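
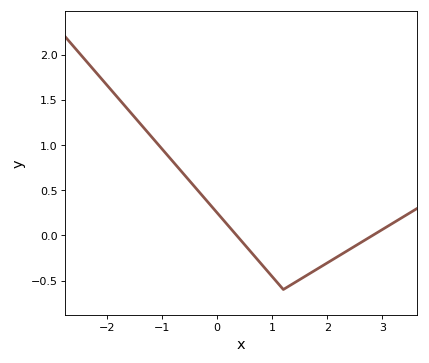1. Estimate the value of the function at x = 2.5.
-0.12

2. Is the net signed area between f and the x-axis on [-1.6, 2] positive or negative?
positive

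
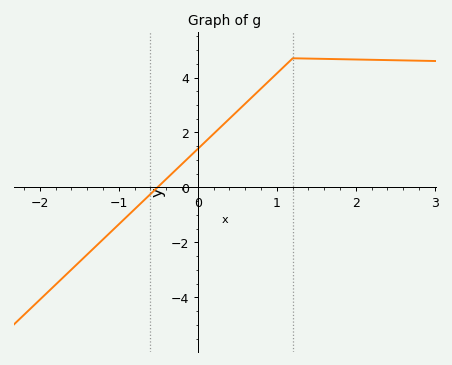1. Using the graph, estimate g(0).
1.4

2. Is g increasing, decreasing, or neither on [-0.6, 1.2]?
increasing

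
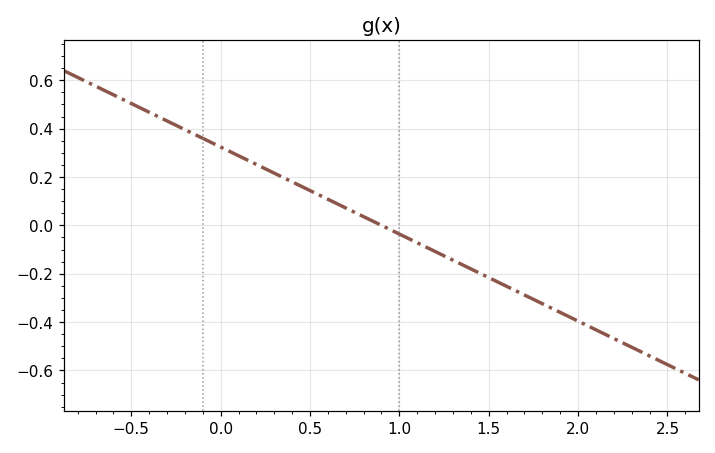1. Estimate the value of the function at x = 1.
-0.04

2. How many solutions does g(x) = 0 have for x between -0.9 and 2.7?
1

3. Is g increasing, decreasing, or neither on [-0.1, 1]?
decreasing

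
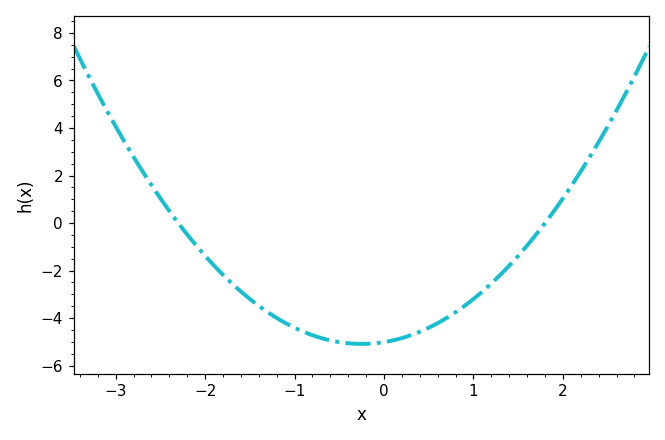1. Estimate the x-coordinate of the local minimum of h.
-0.25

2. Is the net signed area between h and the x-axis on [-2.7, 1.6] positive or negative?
negative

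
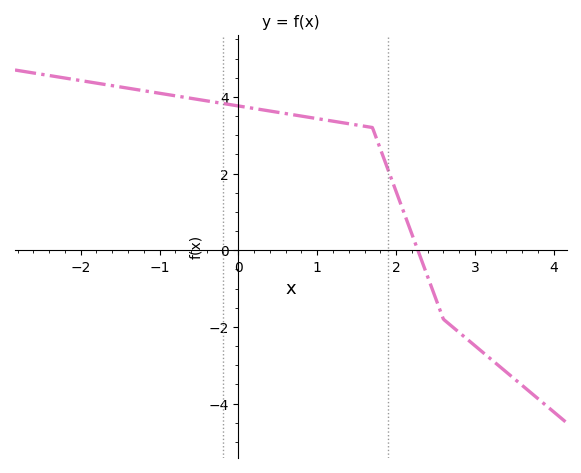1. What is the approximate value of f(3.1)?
-2.66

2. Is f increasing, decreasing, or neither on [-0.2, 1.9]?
decreasing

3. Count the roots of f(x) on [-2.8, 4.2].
1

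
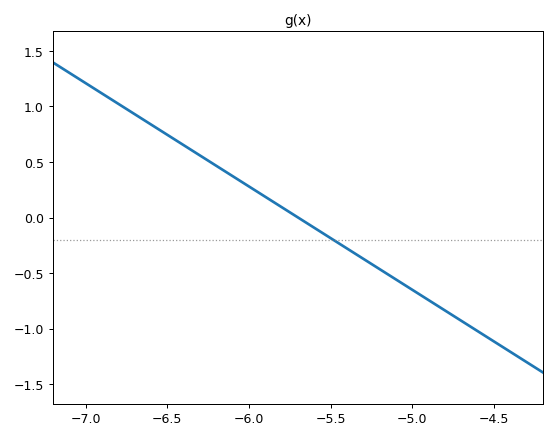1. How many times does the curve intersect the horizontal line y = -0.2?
1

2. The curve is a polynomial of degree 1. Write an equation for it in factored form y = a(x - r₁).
y = -0.93(x + 5.7)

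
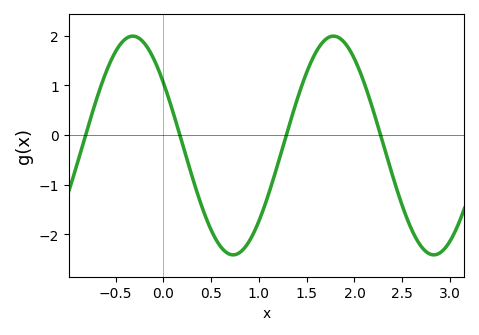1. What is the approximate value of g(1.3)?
0.085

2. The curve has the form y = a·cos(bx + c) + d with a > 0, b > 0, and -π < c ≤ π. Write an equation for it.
y = 2.2cos(2.99x + 0.96) - 0.21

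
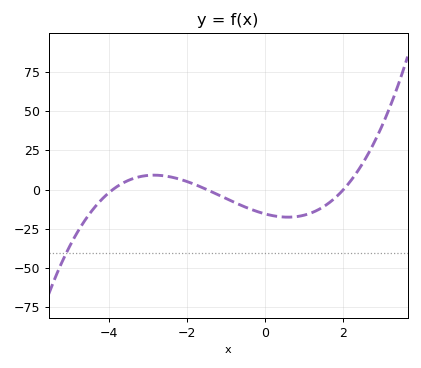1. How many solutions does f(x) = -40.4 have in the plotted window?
1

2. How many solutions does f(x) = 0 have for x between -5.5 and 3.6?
3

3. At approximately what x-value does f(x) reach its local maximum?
-2.8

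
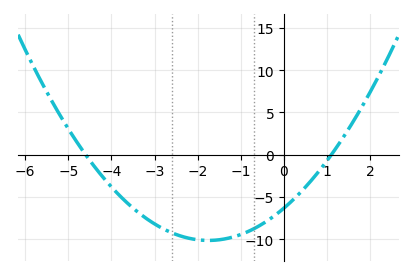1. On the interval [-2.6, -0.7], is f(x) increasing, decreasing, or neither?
neither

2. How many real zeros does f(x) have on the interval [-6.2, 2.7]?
2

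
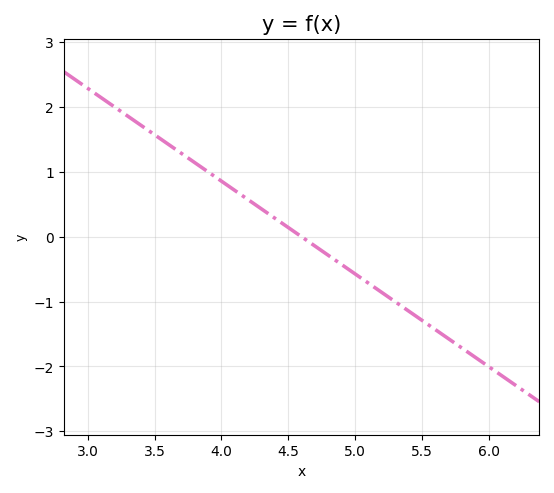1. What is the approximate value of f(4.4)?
0.286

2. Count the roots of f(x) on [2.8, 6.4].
1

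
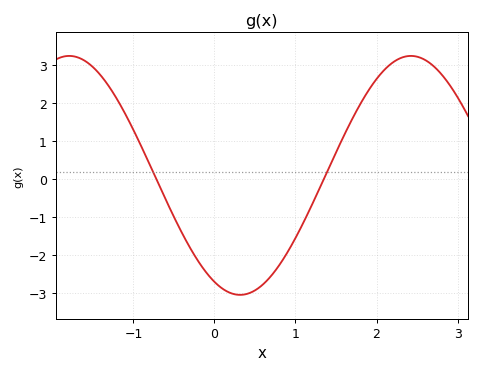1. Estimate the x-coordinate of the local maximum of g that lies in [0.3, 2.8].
2.43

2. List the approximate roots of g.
-0.717, 1.35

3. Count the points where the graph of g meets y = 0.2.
2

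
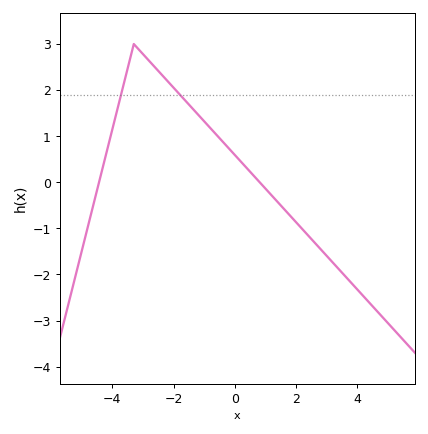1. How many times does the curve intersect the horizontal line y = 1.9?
2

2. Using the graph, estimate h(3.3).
-1.8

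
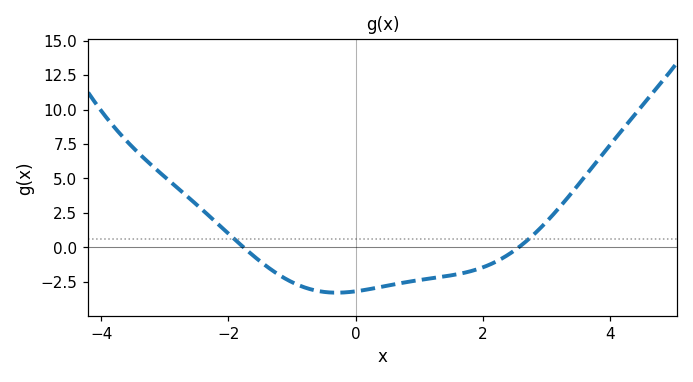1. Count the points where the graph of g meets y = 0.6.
2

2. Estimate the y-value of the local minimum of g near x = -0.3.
-3.2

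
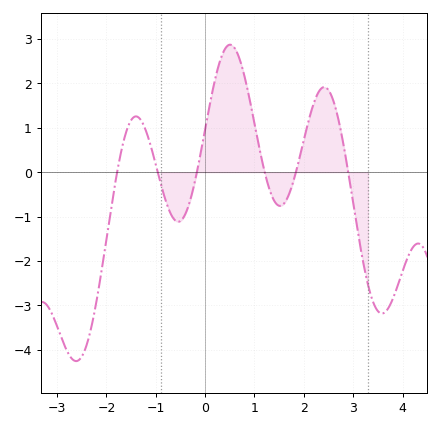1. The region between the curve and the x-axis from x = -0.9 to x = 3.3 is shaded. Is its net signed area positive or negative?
positive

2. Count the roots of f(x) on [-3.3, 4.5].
6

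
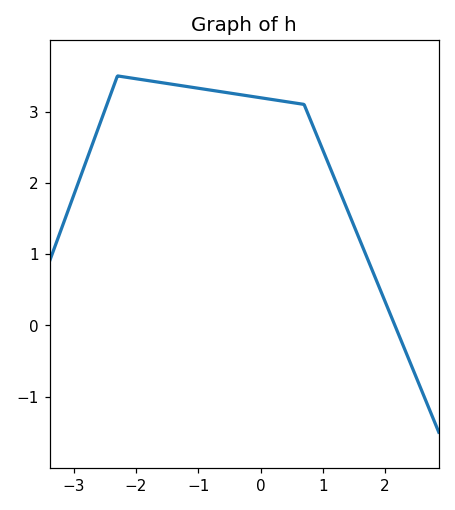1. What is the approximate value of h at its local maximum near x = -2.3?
3.5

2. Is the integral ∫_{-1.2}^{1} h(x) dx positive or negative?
positive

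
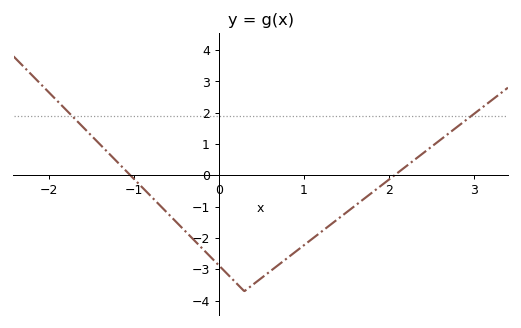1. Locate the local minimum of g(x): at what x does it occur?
0.3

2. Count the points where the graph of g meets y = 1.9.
2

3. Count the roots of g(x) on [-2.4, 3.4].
2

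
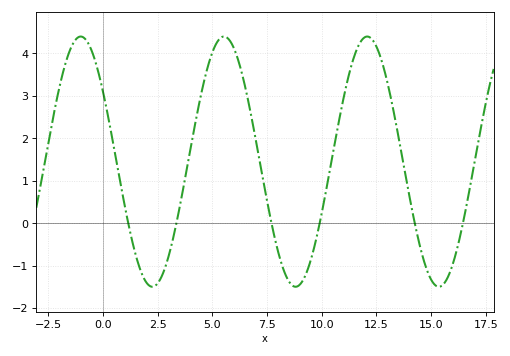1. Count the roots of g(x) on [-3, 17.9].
6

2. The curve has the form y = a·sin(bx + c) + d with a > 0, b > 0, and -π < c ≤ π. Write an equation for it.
y = 2.95sin(0.96x + 2.54) + 1.45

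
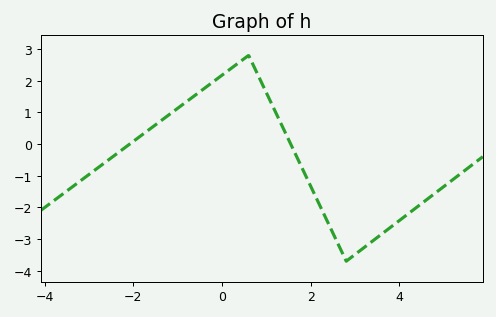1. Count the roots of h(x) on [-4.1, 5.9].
2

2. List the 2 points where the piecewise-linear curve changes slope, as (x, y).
(0.6, 2.8); (2.8, -3.7)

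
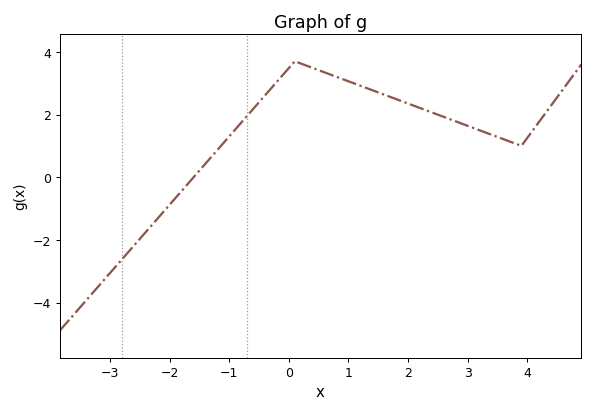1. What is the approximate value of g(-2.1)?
-1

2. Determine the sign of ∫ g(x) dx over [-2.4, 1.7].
positive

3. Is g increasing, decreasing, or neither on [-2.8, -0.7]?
increasing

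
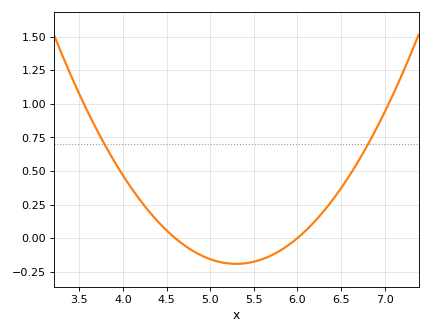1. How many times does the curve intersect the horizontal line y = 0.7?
2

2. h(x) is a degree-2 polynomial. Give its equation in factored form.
y = 0.39(x - 4.6)(x - 6)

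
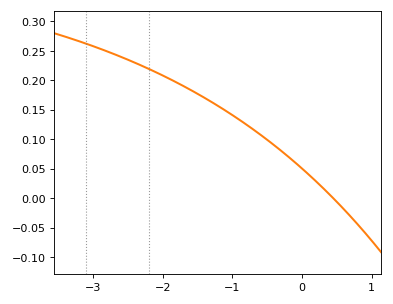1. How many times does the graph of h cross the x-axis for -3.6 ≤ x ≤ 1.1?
1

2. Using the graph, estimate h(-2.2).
0.22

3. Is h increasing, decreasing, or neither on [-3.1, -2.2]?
decreasing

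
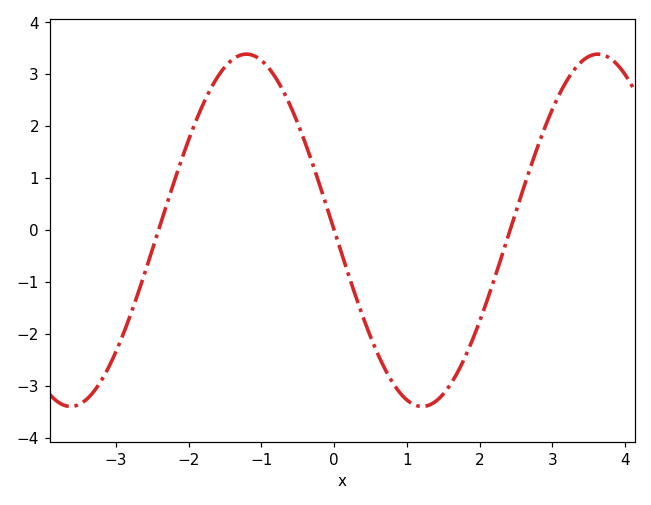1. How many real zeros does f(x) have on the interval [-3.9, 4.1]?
3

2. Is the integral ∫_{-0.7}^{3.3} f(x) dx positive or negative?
negative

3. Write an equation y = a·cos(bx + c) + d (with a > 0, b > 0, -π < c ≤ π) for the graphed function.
y = 3.39cos(1.3x + 1.57) - 0.01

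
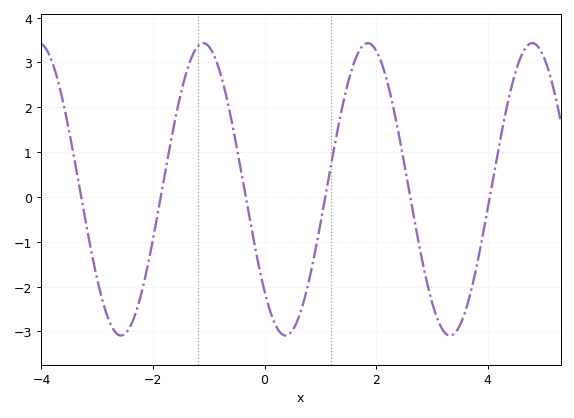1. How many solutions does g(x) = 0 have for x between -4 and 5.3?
6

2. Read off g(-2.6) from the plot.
-3.1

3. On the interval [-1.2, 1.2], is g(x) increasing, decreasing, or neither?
neither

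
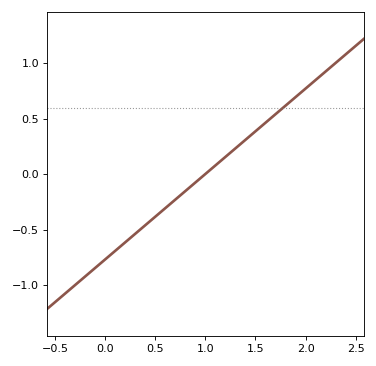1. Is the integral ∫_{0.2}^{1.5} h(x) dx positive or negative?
negative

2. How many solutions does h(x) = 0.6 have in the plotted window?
1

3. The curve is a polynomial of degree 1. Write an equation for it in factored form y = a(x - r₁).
y = 0.77(x - 1)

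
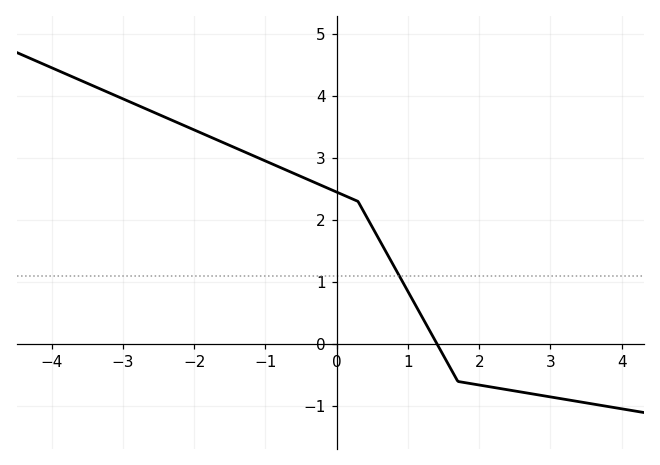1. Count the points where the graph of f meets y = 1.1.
1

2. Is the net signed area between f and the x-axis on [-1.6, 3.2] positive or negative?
positive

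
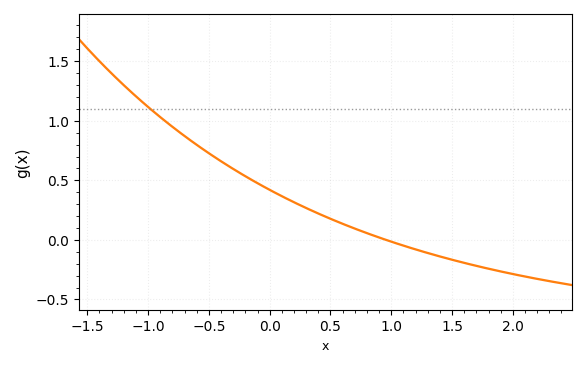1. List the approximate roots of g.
0.956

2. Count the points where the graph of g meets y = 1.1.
1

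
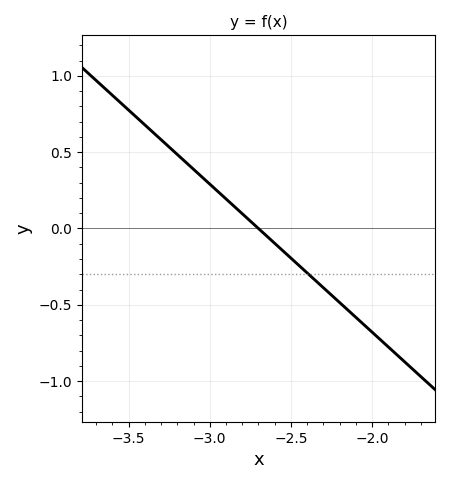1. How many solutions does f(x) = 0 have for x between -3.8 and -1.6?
1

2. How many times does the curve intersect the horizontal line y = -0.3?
1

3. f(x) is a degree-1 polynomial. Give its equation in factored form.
y = -0.97(x + 2.7)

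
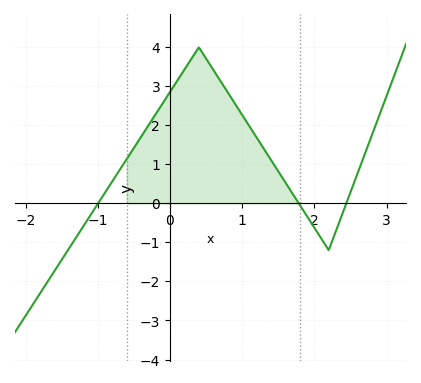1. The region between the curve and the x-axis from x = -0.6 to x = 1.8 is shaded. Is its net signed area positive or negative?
positive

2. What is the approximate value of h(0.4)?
4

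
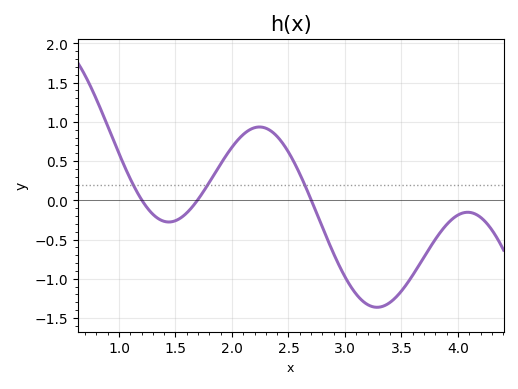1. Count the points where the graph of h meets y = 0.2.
3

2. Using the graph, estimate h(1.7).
0.011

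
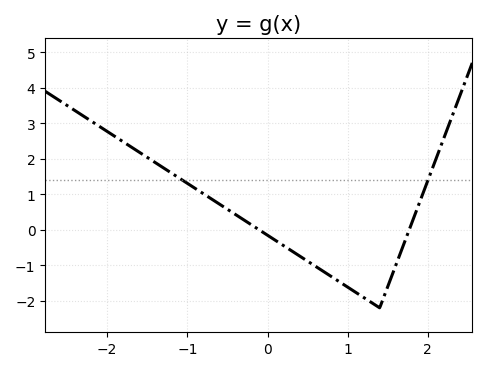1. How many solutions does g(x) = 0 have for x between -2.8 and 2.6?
2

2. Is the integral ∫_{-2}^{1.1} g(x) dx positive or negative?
positive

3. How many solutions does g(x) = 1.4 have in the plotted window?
2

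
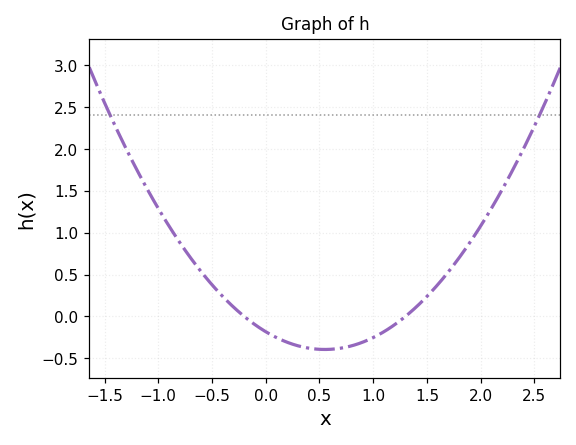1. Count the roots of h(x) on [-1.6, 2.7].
2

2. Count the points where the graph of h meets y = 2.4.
2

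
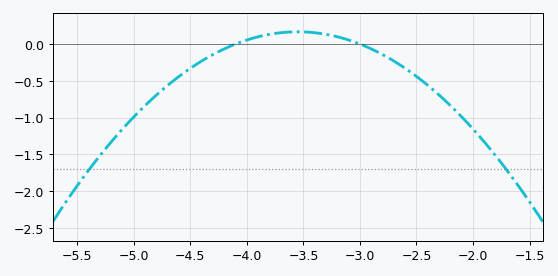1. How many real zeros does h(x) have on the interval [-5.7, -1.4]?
2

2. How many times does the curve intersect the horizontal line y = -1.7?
2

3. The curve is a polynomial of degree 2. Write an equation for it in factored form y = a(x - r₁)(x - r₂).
y = -0.55(x + 4.1)(x + 3)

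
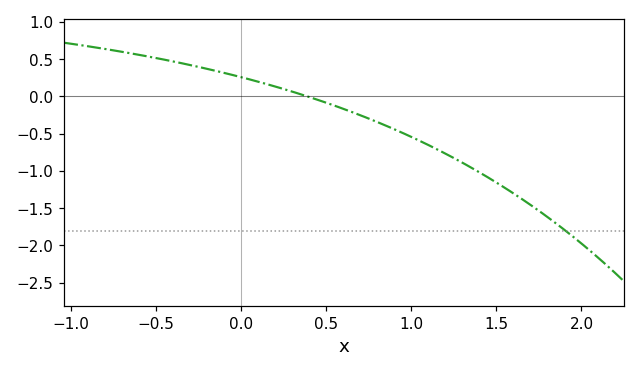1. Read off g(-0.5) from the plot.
0.5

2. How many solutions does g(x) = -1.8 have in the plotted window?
1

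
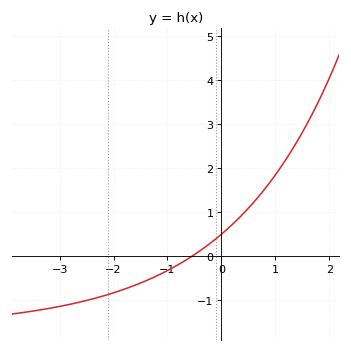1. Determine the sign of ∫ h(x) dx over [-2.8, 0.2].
negative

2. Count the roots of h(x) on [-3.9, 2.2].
1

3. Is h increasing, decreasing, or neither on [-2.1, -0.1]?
increasing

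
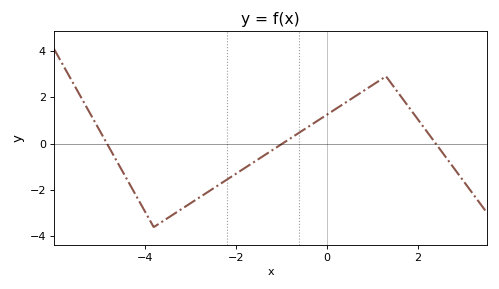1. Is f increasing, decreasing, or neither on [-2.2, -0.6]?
increasing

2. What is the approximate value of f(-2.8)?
-2.4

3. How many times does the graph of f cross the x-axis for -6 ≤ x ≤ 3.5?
3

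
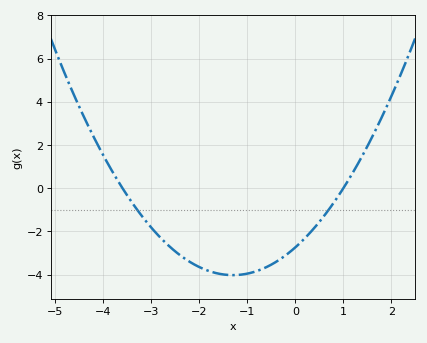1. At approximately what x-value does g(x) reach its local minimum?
-1.3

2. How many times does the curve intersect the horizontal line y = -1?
2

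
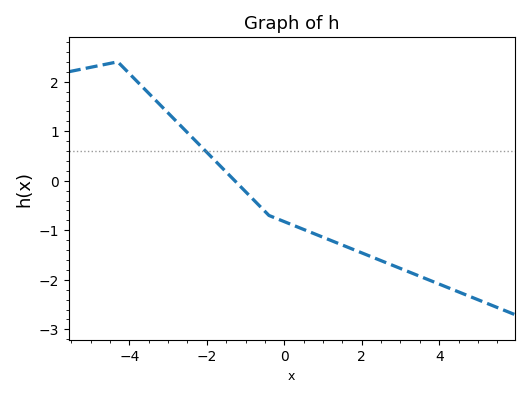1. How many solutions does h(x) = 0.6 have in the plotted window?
1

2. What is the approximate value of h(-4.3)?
2.4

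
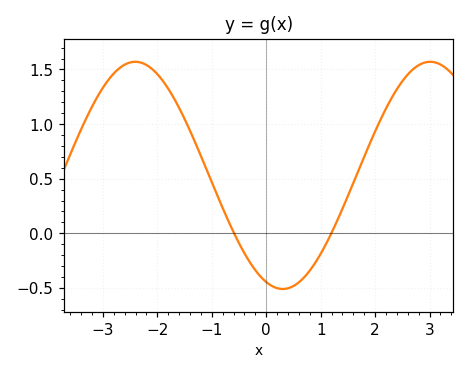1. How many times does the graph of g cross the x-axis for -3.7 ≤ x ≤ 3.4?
2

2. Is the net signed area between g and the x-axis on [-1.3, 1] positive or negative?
negative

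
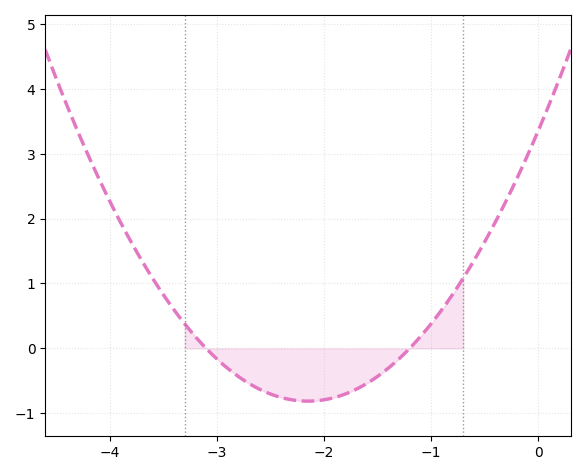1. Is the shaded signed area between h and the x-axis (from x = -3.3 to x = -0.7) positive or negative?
negative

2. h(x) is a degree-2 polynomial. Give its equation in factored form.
y = 0.9(x + 3.1)(x + 1.2)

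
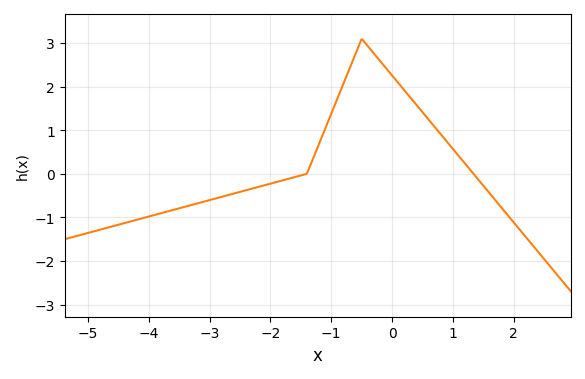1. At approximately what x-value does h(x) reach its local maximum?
-0.6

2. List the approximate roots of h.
-1.4, 1.4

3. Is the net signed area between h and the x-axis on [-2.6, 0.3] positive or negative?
positive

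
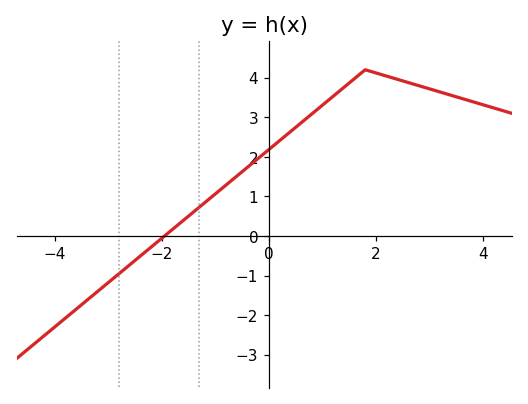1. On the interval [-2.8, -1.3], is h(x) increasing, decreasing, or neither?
increasing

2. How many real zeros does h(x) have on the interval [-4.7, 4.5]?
1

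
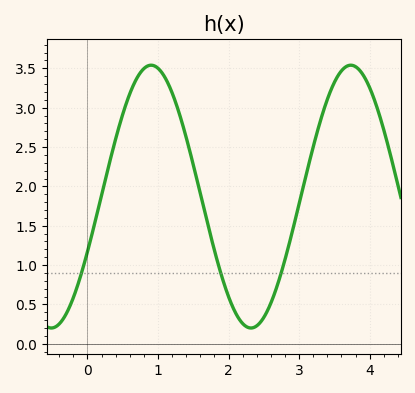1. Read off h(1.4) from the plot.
2.6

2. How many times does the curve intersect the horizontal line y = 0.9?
3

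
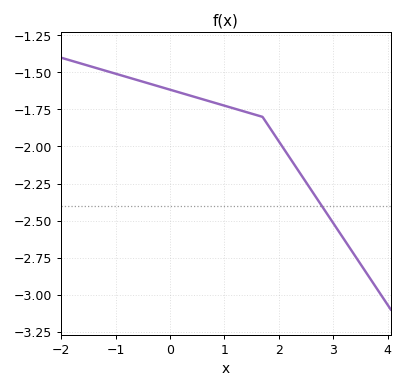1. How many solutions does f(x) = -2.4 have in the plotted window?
1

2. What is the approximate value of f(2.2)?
-2.08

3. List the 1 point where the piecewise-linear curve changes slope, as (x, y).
(1.7, -1.8)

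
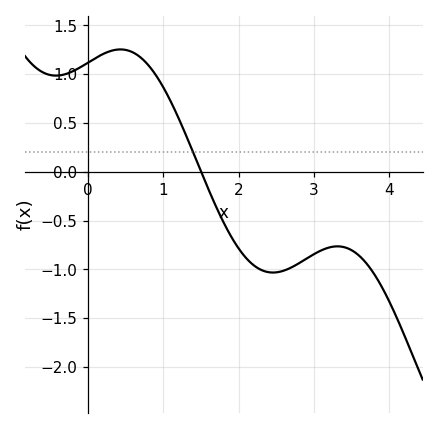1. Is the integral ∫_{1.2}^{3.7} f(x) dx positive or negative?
negative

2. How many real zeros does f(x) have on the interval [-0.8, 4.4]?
1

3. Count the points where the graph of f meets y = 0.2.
1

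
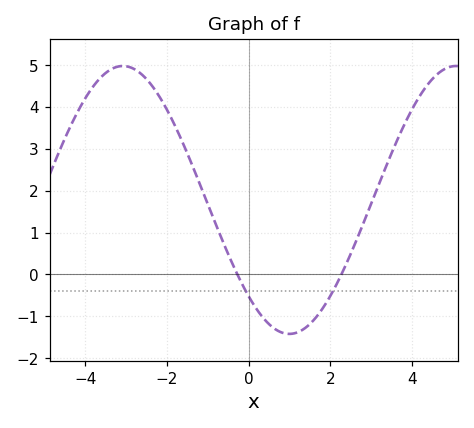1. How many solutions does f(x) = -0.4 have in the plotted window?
2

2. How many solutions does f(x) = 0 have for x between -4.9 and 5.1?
2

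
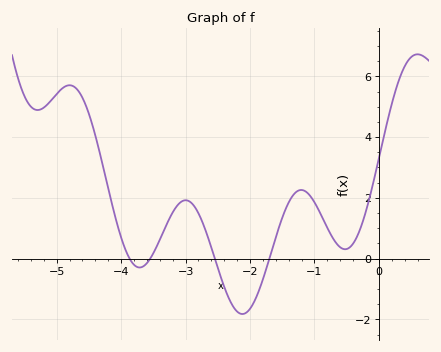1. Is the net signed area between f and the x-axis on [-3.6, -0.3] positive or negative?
positive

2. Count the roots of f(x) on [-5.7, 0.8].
4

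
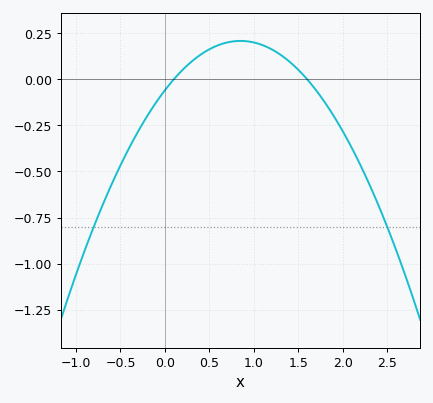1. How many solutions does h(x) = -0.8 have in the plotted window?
2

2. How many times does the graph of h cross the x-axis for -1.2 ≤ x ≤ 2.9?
2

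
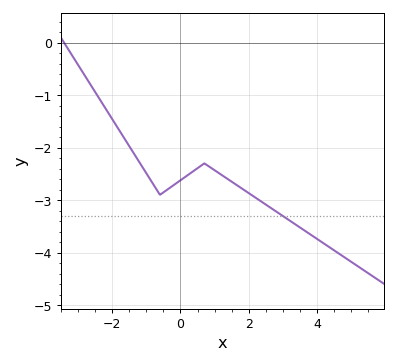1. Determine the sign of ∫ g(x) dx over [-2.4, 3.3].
negative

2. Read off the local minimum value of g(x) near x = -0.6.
-2.9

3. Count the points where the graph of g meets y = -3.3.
1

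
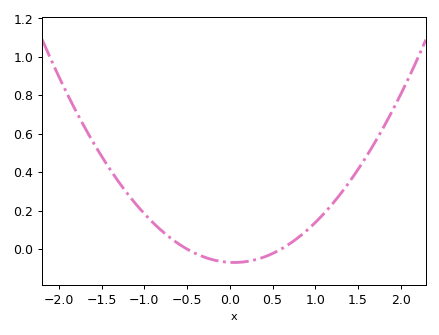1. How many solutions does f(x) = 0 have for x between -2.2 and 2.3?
2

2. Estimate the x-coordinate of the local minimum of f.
0.1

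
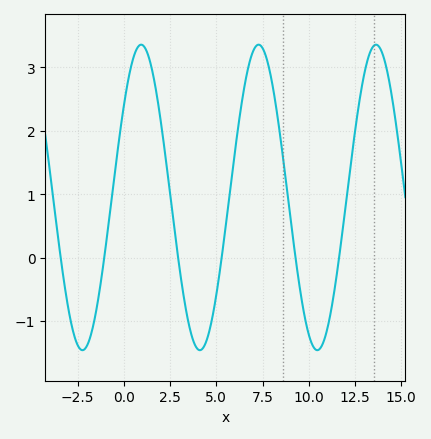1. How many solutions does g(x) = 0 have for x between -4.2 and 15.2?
6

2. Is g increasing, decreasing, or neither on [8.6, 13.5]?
neither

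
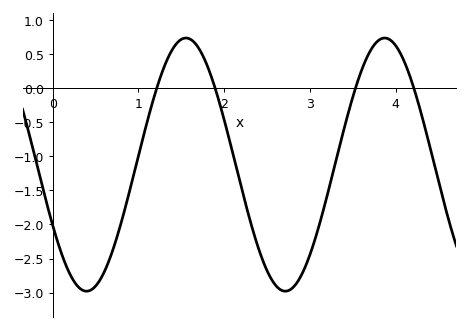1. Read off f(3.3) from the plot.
-1.1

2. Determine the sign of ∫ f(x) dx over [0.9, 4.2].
negative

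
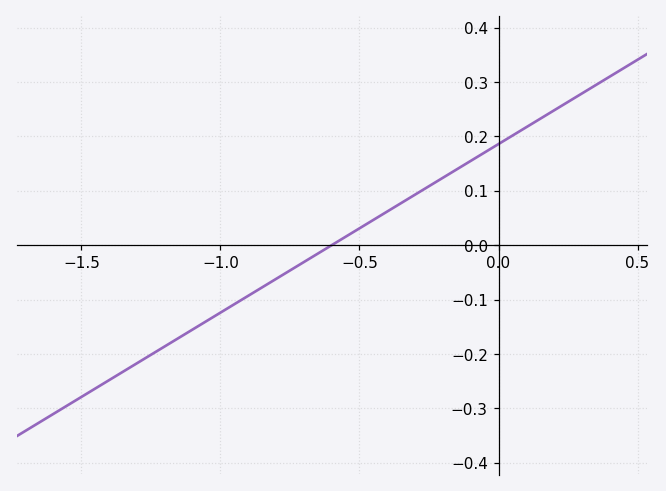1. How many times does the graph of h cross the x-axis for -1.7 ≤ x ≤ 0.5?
1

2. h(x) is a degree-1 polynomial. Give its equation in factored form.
y = 0.31(x + 0.6)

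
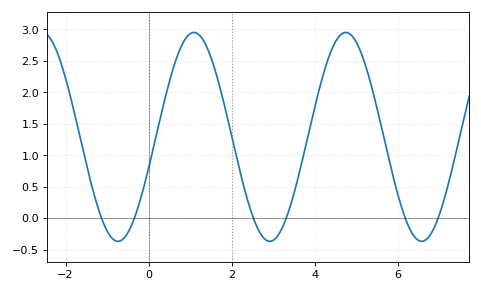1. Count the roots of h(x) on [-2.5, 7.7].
6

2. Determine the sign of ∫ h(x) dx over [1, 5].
positive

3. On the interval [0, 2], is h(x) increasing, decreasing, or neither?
neither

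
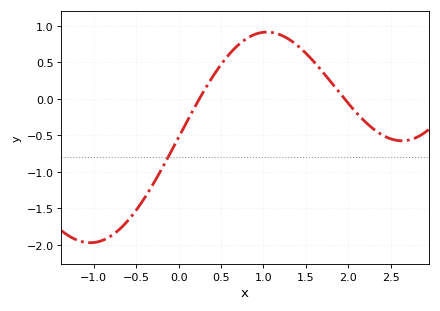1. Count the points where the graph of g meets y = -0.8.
1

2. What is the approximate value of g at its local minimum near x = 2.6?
-0.6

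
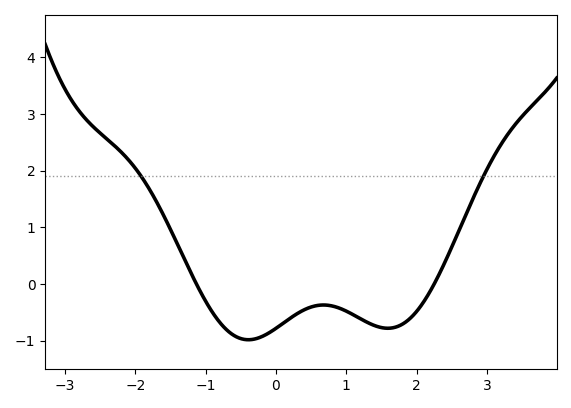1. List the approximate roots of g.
-1.13, 2.25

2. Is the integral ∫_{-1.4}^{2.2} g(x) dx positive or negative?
negative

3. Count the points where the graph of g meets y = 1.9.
2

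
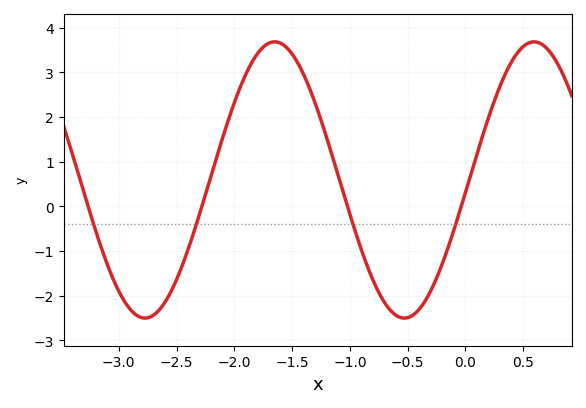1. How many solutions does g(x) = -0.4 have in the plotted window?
4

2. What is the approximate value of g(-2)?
2.32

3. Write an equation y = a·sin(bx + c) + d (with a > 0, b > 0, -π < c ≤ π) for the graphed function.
y = 3.09sin(2.8x - 0.09) + 0.59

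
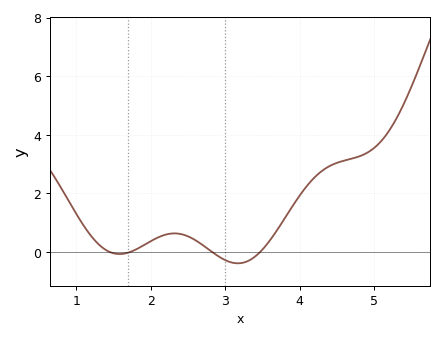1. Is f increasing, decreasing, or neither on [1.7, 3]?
neither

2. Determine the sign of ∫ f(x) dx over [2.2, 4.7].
positive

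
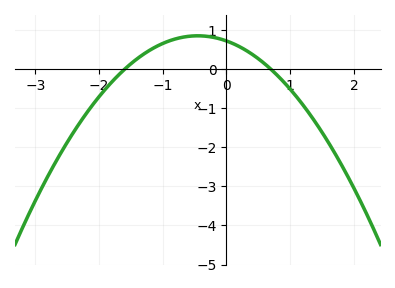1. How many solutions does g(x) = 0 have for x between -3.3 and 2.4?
2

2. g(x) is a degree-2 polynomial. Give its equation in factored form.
y = -0.65(x + 1.6)(x - 0.7)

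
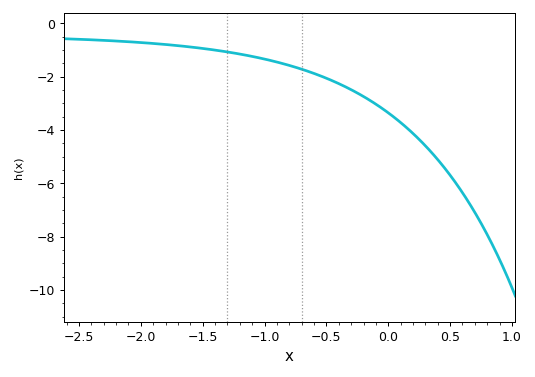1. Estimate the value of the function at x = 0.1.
-3.72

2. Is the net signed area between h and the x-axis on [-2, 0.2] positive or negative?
negative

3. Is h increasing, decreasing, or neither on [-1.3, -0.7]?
decreasing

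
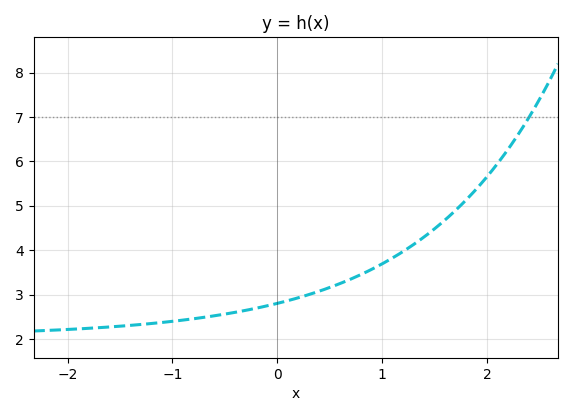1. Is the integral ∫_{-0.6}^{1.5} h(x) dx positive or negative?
positive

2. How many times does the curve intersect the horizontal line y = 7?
1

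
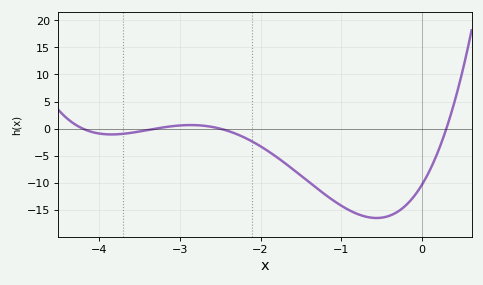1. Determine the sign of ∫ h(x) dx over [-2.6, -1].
negative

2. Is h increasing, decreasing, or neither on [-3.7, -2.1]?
neither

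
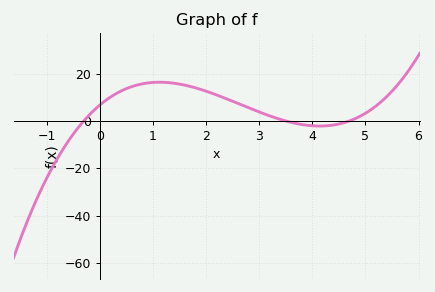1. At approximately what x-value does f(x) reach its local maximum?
1.13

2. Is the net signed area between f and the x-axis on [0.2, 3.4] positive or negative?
positive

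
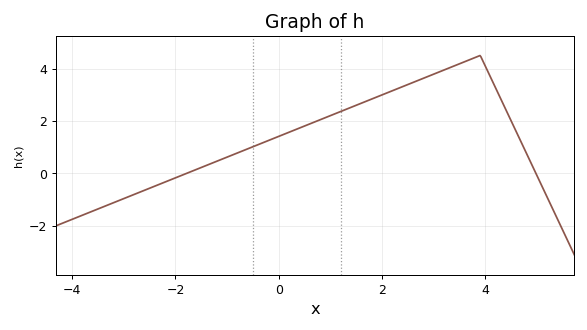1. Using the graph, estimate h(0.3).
1.6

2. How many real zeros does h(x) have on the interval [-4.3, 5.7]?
2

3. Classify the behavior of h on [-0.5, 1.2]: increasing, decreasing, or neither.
increasing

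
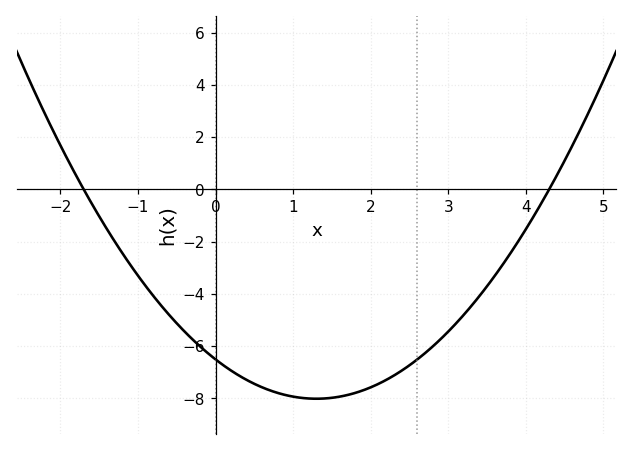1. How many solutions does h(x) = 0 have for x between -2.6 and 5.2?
2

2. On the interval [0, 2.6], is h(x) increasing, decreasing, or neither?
neither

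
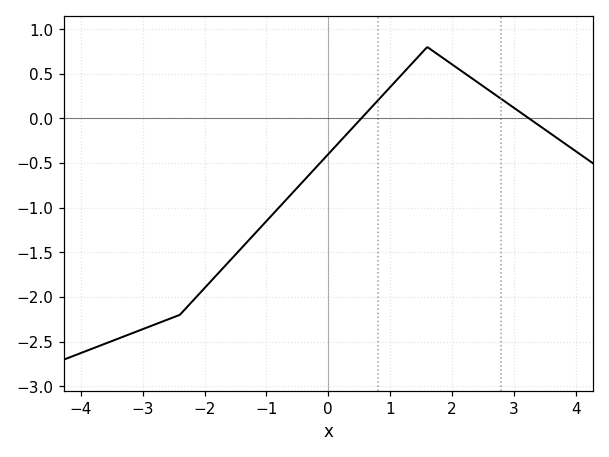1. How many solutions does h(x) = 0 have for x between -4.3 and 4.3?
2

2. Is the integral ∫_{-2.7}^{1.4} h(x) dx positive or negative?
negative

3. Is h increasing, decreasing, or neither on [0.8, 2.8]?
neither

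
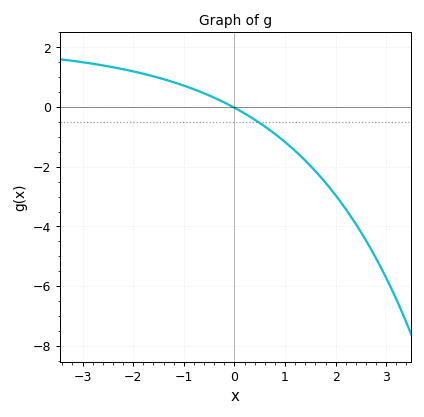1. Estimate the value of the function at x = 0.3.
-0.314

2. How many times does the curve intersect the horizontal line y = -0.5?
1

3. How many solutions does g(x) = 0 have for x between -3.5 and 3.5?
1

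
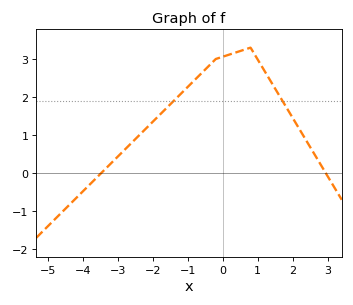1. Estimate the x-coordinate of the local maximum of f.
0.8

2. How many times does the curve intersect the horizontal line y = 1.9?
2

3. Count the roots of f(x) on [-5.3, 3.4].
2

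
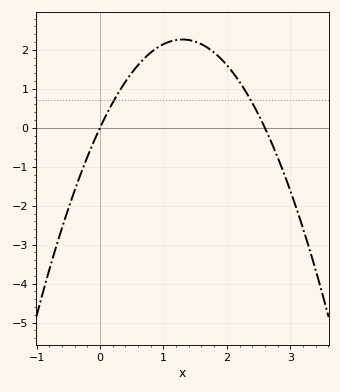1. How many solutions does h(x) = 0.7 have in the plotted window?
2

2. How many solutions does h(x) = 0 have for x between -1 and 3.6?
2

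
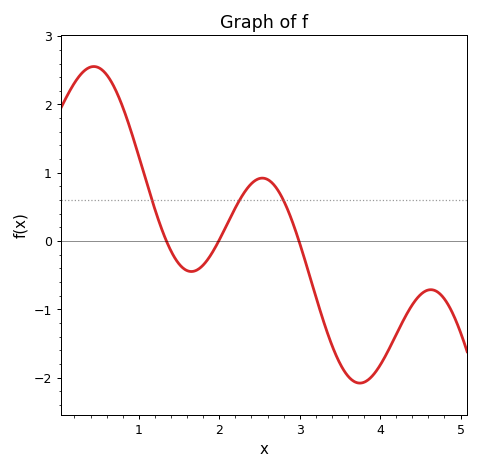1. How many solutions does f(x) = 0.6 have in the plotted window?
3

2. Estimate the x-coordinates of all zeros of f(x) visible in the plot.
1.3, 2, 3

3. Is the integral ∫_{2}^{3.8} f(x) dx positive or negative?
negative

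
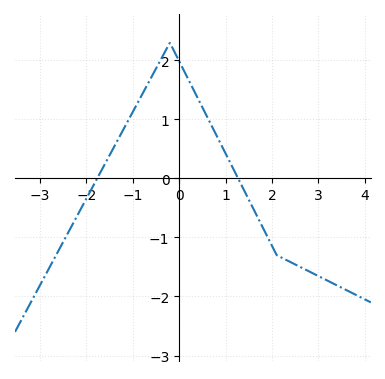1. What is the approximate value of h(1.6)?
-0.5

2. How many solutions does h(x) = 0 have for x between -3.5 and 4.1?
2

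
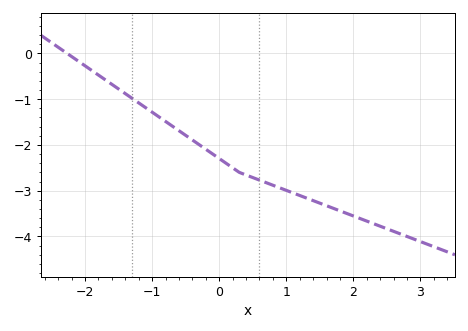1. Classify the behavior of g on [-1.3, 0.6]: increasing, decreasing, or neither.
decreasing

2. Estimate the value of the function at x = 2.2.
-3.66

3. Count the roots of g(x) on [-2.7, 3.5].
1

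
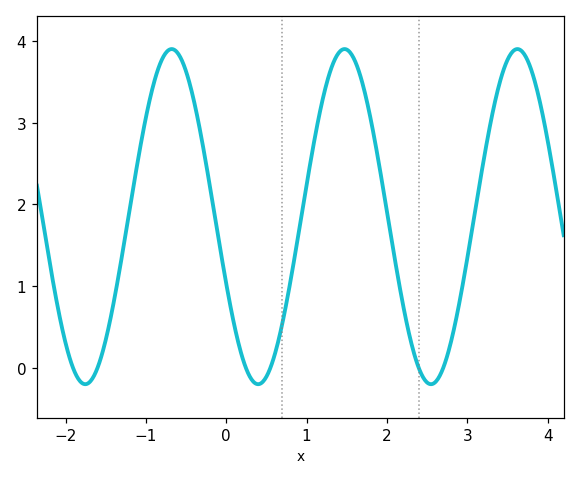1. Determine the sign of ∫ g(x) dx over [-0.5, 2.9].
positive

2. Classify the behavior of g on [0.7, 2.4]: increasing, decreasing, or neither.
neither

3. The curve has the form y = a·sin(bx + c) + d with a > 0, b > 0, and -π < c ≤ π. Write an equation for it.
y = 2.05sin(2.92x - 2.73) + 1.85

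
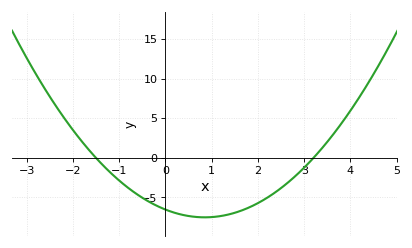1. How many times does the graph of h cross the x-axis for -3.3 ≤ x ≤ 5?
2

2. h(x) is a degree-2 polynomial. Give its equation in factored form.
y = 1.36(x + 1.5)(x - 3.2)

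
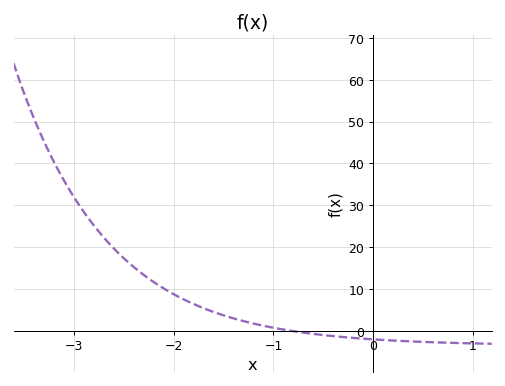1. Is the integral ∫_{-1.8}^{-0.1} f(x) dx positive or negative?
positive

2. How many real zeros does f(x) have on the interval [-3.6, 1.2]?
1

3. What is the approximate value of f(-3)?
31.8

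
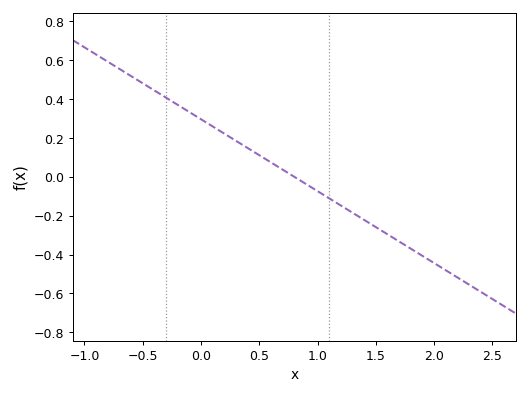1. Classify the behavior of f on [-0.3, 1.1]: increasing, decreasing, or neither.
decreasing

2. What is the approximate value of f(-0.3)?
0.4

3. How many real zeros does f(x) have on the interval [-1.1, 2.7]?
1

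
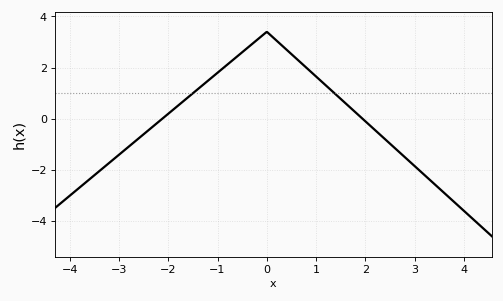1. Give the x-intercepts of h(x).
-2.12, 1.94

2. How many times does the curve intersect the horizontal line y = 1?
2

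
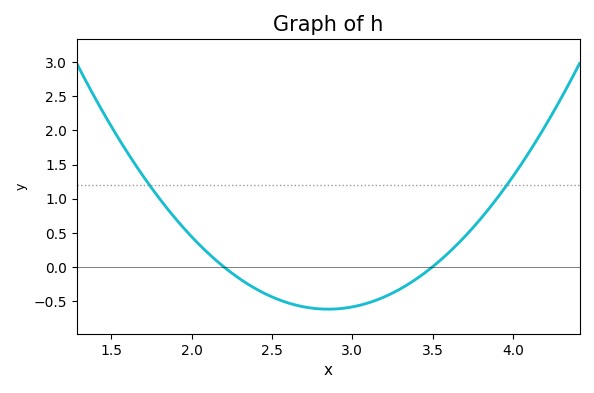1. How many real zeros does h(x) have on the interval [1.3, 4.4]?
2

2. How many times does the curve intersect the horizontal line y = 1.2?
2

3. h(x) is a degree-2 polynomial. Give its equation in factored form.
y = 1.47(x - 2.2)(x - 3.5)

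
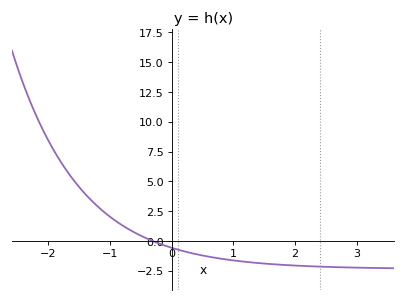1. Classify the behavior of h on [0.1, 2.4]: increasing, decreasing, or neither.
decreasing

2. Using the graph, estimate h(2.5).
-2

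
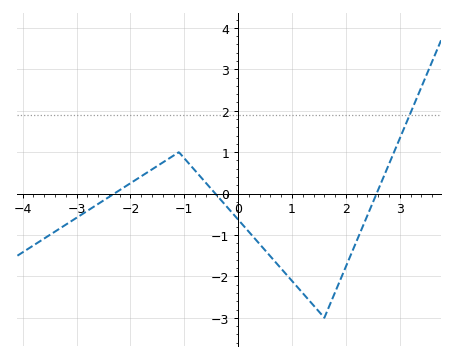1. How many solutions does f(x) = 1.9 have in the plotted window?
1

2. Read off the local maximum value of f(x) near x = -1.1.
0.999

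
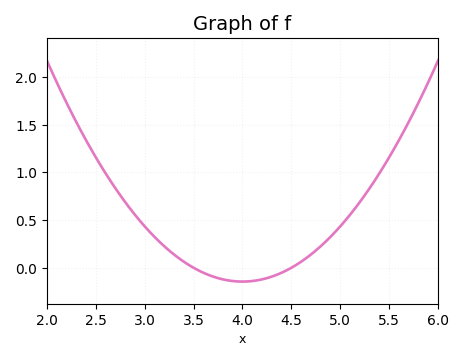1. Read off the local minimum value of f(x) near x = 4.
-0.145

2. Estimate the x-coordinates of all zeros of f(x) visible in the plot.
3.5, 4.5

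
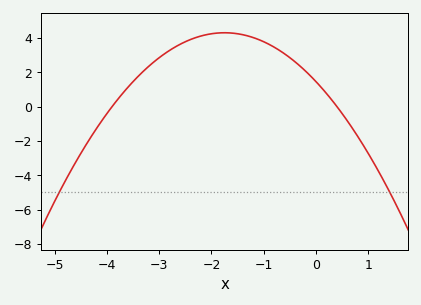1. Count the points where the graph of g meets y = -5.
2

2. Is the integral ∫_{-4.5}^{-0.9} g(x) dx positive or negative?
positive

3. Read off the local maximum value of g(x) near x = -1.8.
4.2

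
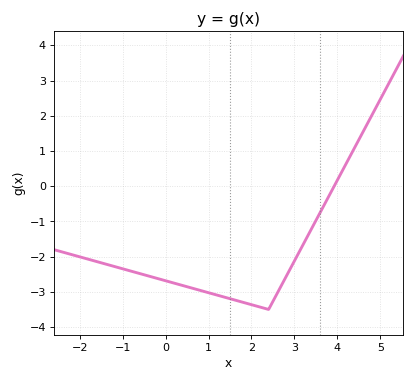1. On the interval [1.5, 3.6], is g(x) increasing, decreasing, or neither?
neither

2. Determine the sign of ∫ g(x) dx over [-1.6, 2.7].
negative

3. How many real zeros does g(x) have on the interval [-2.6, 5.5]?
1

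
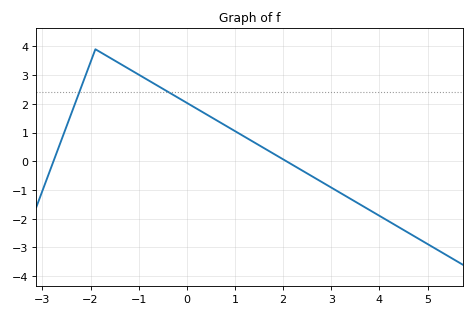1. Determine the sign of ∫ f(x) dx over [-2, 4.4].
positive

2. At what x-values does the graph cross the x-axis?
-2.77, 2.07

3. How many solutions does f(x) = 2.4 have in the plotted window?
2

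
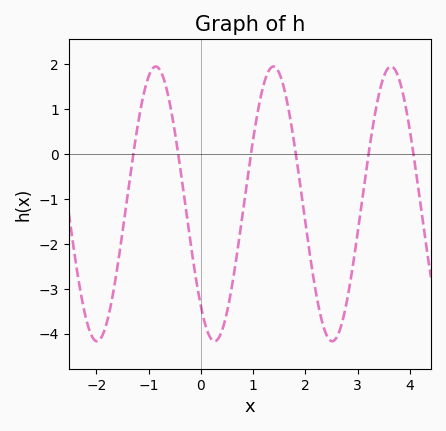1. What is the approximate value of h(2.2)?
-3.07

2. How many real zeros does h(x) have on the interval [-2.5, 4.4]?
6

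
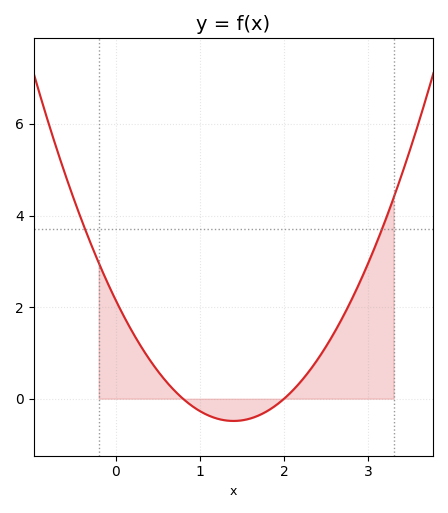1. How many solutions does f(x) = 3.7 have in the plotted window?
2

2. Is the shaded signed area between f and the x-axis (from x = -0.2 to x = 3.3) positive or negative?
positive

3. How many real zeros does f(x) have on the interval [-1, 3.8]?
2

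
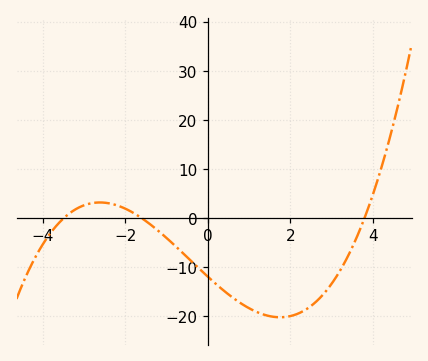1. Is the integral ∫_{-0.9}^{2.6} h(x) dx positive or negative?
negative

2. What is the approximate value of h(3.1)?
-12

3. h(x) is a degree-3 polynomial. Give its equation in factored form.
y = 0.56(x + 3.5)(x + 1.6)(x - 3.8)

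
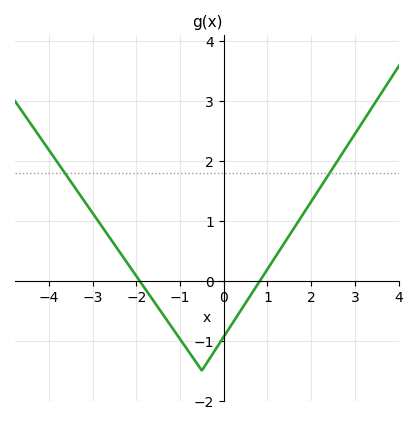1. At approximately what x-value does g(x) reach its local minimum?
-0.502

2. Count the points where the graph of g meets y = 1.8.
2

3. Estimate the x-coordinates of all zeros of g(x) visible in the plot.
-1.93, 0.829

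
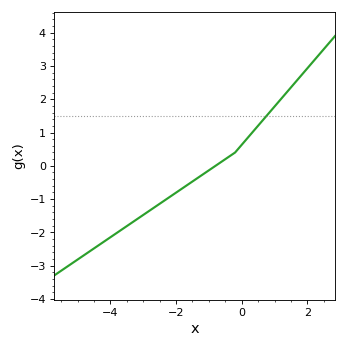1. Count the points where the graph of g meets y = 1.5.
1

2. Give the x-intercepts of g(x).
-0.8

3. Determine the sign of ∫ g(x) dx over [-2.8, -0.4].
negative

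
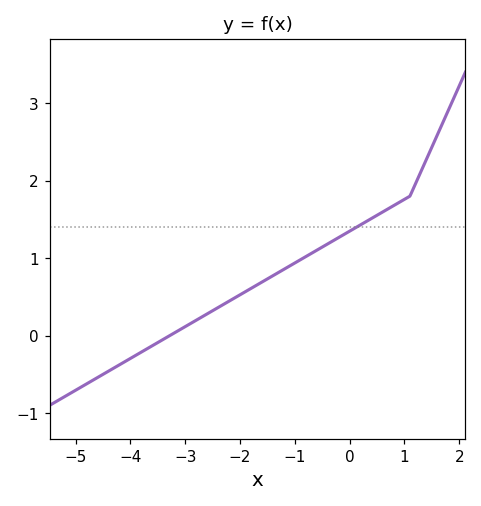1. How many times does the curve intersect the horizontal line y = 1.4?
1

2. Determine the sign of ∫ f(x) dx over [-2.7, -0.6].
positive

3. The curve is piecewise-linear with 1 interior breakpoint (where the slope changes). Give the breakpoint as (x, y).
(1.1, 1.8)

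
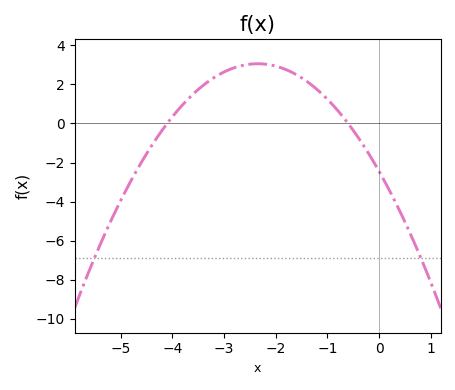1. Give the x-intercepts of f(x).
-4.1, -0.6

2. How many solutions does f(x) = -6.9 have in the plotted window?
2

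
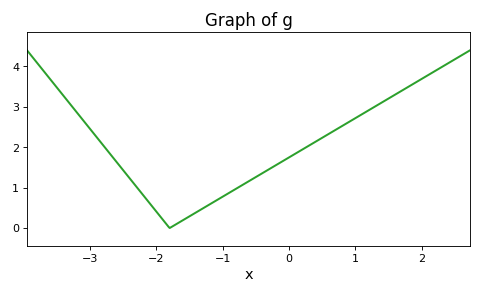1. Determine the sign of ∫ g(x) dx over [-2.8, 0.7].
positive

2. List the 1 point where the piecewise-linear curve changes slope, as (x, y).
(-1.8, 0)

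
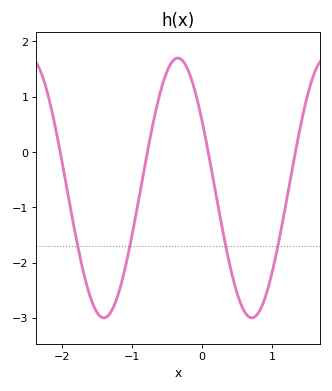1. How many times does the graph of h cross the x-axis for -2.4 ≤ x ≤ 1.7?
4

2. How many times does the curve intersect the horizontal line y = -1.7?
4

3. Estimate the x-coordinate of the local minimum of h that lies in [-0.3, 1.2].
0.708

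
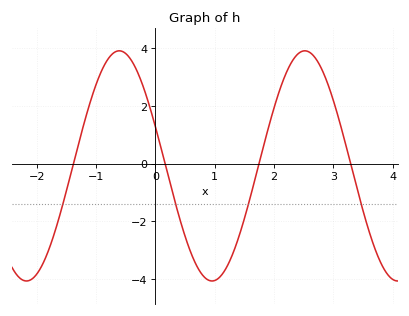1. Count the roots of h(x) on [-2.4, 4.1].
4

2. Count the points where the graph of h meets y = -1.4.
4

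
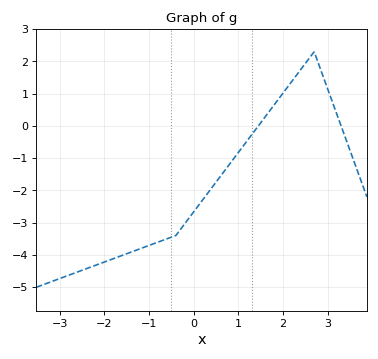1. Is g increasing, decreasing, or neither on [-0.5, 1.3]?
increasing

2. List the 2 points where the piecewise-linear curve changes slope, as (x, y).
(-0.4, -3.4); (2.7, 2.3)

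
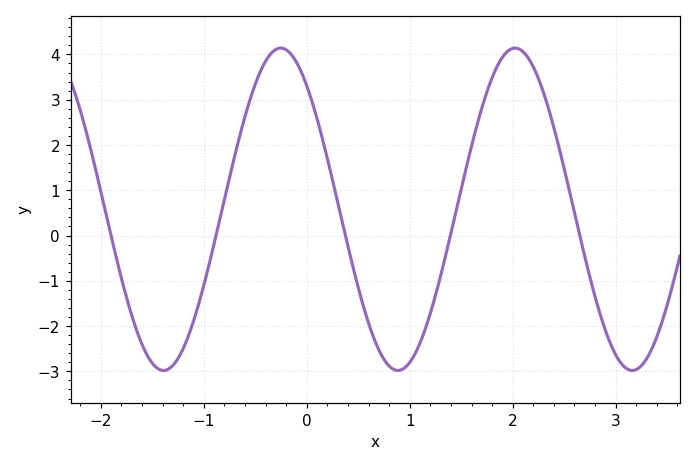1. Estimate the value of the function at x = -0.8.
0.8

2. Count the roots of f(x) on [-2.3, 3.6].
5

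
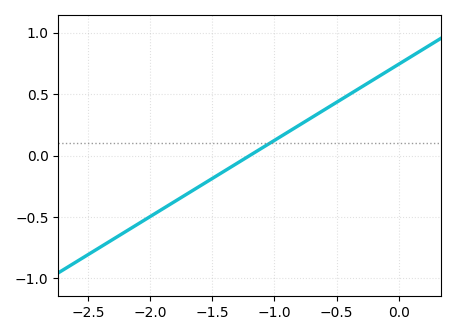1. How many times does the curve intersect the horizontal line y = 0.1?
1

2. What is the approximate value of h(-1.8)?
-0.372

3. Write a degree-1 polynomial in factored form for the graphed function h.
y = 0.62(x + 1.2)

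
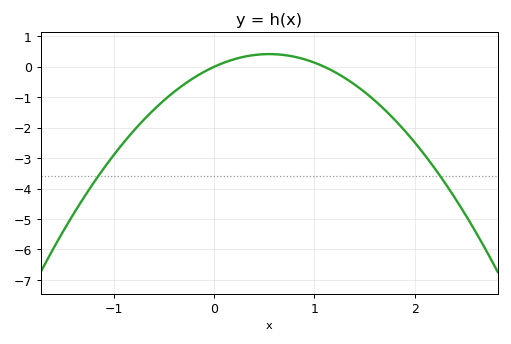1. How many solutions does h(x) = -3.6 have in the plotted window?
2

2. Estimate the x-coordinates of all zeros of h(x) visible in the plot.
0, 1.1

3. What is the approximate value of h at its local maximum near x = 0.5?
0.417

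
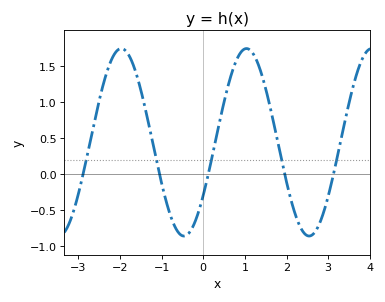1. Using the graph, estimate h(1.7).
0.7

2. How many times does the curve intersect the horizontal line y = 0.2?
5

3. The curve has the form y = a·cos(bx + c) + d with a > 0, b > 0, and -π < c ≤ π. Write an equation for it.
y = 1.3cos(2.1x - 2.2) + 0.44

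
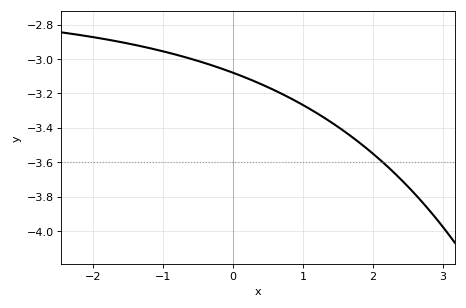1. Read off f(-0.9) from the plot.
-2.97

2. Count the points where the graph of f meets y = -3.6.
1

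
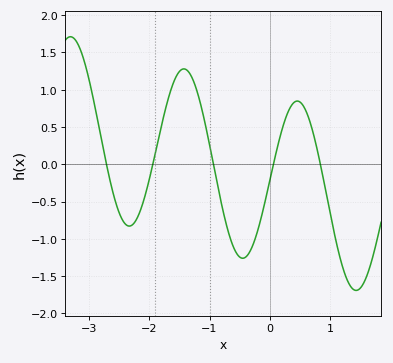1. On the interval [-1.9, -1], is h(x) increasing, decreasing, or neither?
neither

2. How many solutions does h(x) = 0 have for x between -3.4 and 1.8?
5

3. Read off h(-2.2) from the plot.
-0.728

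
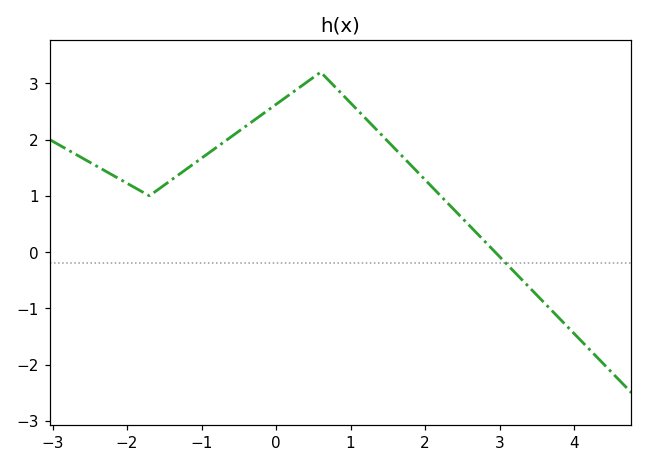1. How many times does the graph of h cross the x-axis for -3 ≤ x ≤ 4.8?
1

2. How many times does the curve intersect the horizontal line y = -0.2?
1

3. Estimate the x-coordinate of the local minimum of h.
-1.6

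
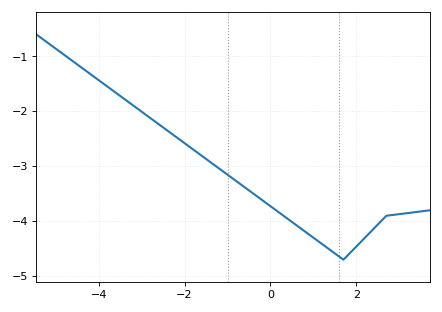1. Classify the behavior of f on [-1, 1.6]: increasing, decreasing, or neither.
decreasing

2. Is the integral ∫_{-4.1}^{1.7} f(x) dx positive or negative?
negative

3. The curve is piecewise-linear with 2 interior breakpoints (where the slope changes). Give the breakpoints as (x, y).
(1.7, -4.7); (2.7, -3.9)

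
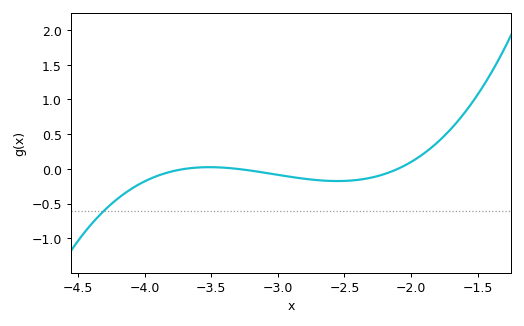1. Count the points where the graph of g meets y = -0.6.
1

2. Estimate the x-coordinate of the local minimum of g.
-2.55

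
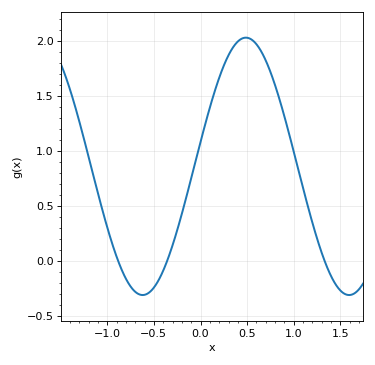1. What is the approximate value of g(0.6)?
1.95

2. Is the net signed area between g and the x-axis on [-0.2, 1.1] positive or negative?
positive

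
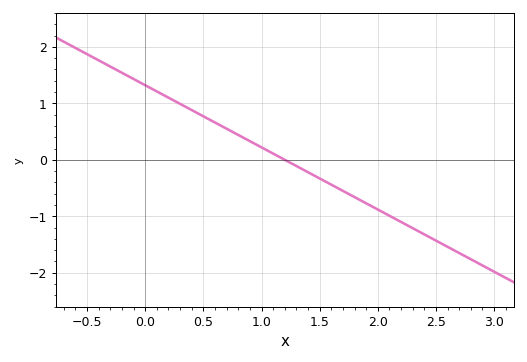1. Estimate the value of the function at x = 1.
0.22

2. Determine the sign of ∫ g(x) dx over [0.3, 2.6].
negative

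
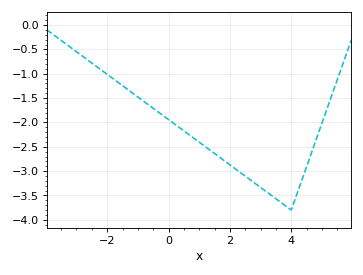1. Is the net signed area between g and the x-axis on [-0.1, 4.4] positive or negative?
negative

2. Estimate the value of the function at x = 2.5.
-3.1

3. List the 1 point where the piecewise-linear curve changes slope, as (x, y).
(4, -3.8)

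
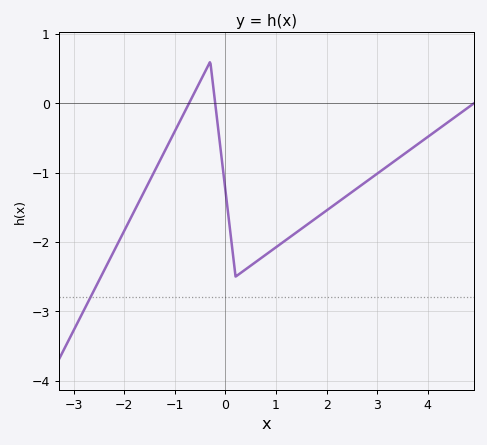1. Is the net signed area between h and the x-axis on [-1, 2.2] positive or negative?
negative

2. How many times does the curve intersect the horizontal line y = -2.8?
1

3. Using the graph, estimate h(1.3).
-1.92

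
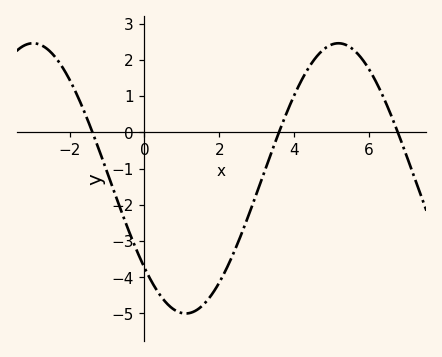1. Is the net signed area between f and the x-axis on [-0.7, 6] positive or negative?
negative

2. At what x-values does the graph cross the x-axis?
-1.39, 3.6, 6.77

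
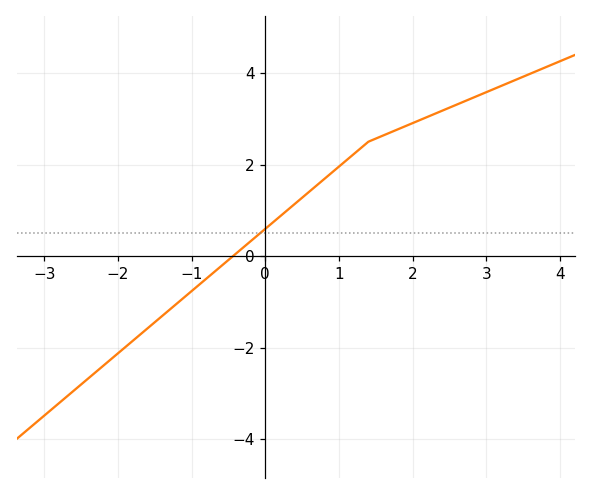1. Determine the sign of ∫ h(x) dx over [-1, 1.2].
positive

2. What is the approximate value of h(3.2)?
3.72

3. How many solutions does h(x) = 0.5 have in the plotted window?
1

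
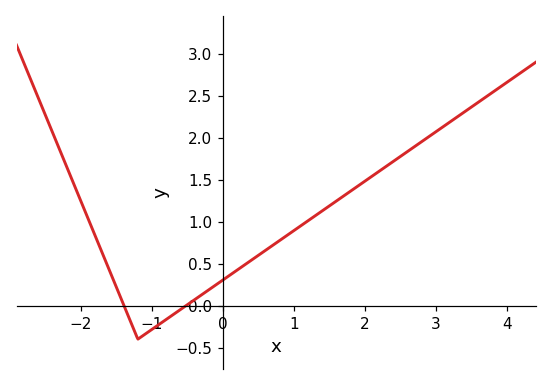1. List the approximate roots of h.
-1.4, -0.5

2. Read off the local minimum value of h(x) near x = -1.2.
-0.4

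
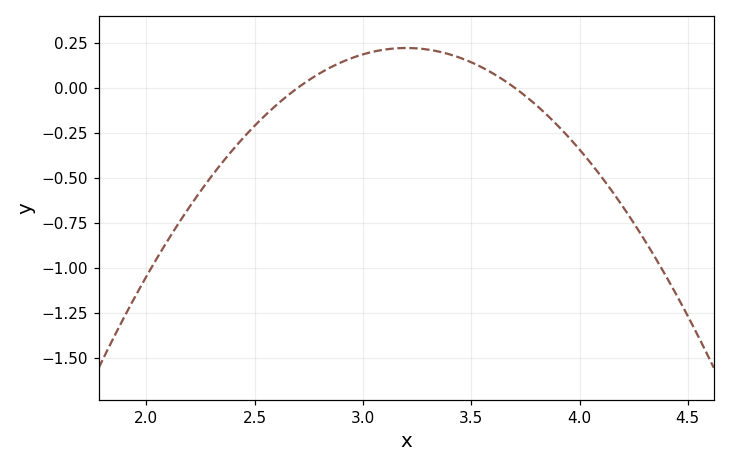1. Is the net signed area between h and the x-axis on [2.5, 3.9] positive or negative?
positive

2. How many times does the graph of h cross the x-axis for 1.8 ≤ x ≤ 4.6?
2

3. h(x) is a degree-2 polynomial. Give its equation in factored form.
y = -0.88(x - 2.7)(x - 3.7)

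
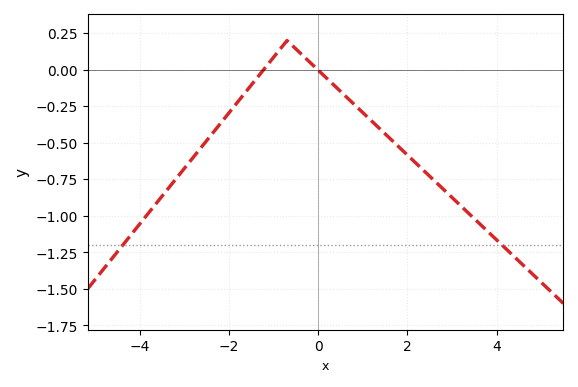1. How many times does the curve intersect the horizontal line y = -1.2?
2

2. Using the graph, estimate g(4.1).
-1.19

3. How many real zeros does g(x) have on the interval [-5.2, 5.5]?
2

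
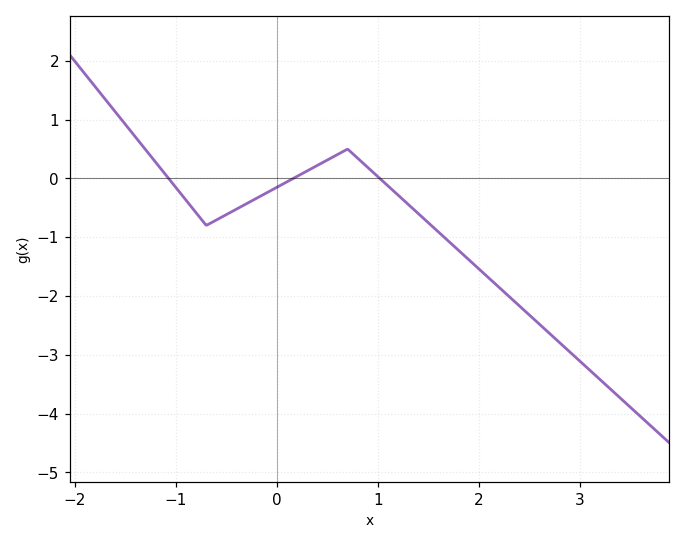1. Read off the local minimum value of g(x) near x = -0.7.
-0.799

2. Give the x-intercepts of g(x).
-1.07, 0.162, 1.02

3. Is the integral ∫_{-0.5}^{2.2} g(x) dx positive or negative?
negative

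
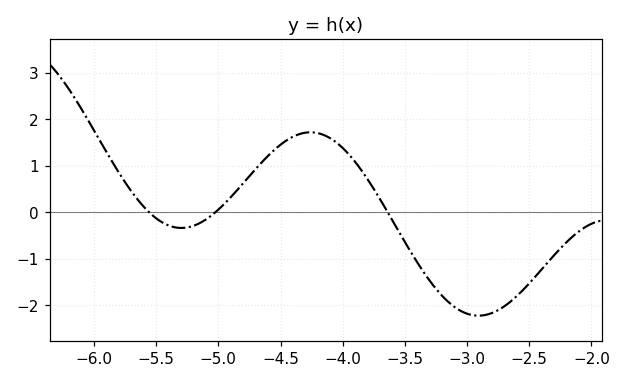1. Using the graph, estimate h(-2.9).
-2.22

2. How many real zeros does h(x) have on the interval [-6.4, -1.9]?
3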